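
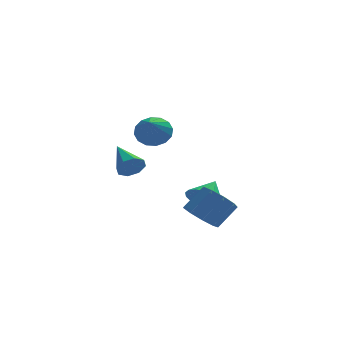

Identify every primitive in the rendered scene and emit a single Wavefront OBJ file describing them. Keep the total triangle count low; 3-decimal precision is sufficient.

v 0.144 -0.932 2.821
v 0.901 -0.758 3.331
v -0.244 -2.348 3.879
v 0.549 -0.505 3.541
v 0.088 -0.366 3.557
v -0.358 -0.38 3.376
v -0.669 -0.541 3.047
v -0.763 -0.807 2.656
v -0.614 -1.106 2.31
v -0.262 -1.359 2.101
v 0.199 -1.497 2.084
v 0.645 -1.484 2.265
v 0.957 -1.323 2.595
v 1.05 -1.057 2.985
v 3.19 3.13 -3.284
v 4.064 2.617 -3.468
v 3.93 4.09 -2.436
v 4.045 2.952 -3.829
v 3.83 3.327 -4.066
v 3.469 3.657 -4.124
v 3.043 3.866 -3.989
v 2.651 3.907 -3.693
v 2.382 3.769 -3.303
v 2.299 3.485 -2.909
v 2.419 3.12 -2.601
v 2.716 2.757 -2.449
v 3.122 2.479 -2.488
v 3.543 2.351 -2.71
v 3.883 2.401 -3.064
v -0.79 0.185 0.158
v -0.178 0.133 0.622
v -1.29 1.835 1.002
v -0.059 0.424 0.124
v -0.368 0.575 -0.355
v -0.925 0.497 -0.533
v -1.402 0.237 -0.306
v -1.521 -0.054 0.192
v -1.212 -0.205 0.67
v -0.656 -0.128 0.848
v 2.604 0.529 -3.466
v 3.178 -0.372 -3.622
v 4.21 0.089 -2.49
v 3.636 0.991 -2.334
v 3.425 0.165 -4.066
v 4.457 0.626 -2.934
v 3.287 0.872 -4.229
v 4.32 1.333 -3.097
v 2.831 1.419 -4.035
v 3.863 1.88 -2.903
v 2.267 1.55 -3.575
v 3.3 2.011 -2.443
v 1.862 1.203 -3.064
v 2.894 1.664 -1.932
v 1.803 0.541 -2.741
v 2.836 1.002 -1.609
v 2.12 -0.126 -2.758
v 3.152 0.335 -1.625
v 2.662 -0.487 -3.105
v 3.695 -0.026 -1.973
f 2 1 4
f 2 4 3
f 4 1 5
f 4 5 3
f 5 1 6
f 5 6 3
f 6 1 7
f 6 7 3
f 7 1 8
f 7 8 3
f 8 1 9
f 8 9 3
f 9 1 10
f 9 10 3
f 10 1 11
f 10 11 3
f 11 1 12
f 11 12 3
f 12 1 13
f 12 13 3
f 13 1 14
f 13 14 3
f 14 1 2
f 14 2 3
f 16 15 18
f 16 18 17
f 18 15 19
f 18 19 17
f 19 15 20
f 19 20 17
f 20 15 21
f 20 21 17
f 21 15 22
f 21 22 17
f 22 15 23
f 22 23 17
f 23 15 24
f 23 24 17
f 24 15 25
f 24 25 17
f 25 15 26
f 25 26 17
f 26 15 27
f 26 27 17
f 27 15 28
f 27 28 17
f 28 15 29
f 28 29 17
f 29 15 16
f 29 16 17
f 31 30 33
f 31 33 32
f 33 30 34
f 33 34 32
f 34 30 35
f 34 35 32
f 35 30 36
f 35 36 32
f 36 30 37
f 36 37 32
f 37 30 38
f 37 38 32
f 38 30 39
f 38 39 32
f 39 30 31
f 39 31 32
f 41 40 44
f 41 44 42
f 42 44 45
f 42 45 43
f 44 40 46
f 44 46 45
f 45 46 47
f 45 47 43
f 46 40 48
f 46 48 47
f 47 48 49
f 47 49 43
f 48 40 50
f 48 50 49
f 49 50 51
f 49 51 43
f 50 40 52
f 50 52 51
f 51 52 53
f 51 53 43
f 52 40 54
f 52 54 53
f 53 54 55
f 53 55 43
f 54 40 56
f 54 56 55
f 55 56 57
f 55 57 43
f 56 40 58
f 56 58 57
f 57 58 59
f 57 59 43
f 58 40 41
f 58 41 59
f 59 41 42
f 59 42 43



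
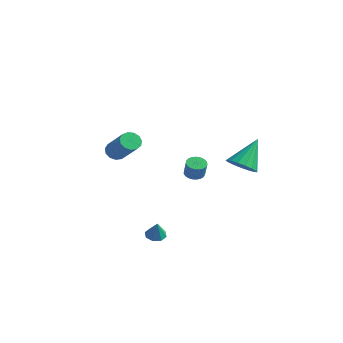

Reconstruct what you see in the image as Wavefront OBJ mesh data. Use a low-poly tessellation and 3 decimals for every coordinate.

v -0.085 -3.855 -0.717
v 0.388 -3.571 -0.816
v 0.245 -4.065 0.257
v 0.078 -3.322 -0.657
v -0.328 -3.385 -0.533
v -0.591 -3.723 -0.517
v -0.558 -4.138 -0.619
v -0.247 -4.387 -0.777
v 0.158 -4.324 -0.901
v 0.422 -3.986 -0.917
v -4.595 -2.094 3.122
v -4.186 -2.08 2.669
v -2.696 -2.473 4.006
v -3.105 -2.486 4.458
v -4.209 -1.759 2.789
v -2.718 -2.151 4.126
v -4.354 -1.544 3.014
v -2.864 -1.936 4.351
v -4.576 -1.503 3.274
v -3.086 -1.896 4.61
v -4.804 -1.65 3.485
v -3.314 -2.043 4.821
v -4.966 -1.938 3.58
v -3.476 -2.33 4.917
v -5.01 -2.275 3.531
v -3.52 -2.668 4.867
v -4.922 -2.555 3.351
v -3.432 -2.947 4.688
v -4.731 -2.688 3.098
v -3.24 -3.08 4.435
v -4.496 -2.633 2.853
v -3.006 -3.025 4.19
v -4.293 -2.406 2.693
v -2.803 -2.798 4.03
v -0.392 2.987 1.605
v 0.313 3.441 1.224
v -0.408 4.313 3.155
v -0.043 3.636 1.054
v -0.479 3.683 1.009
v -0.894 3.571 1.101
v -1.195 3.324 1.308
v -1.312 3.001 1.583
v -1.217 2.674 1.863
v -0.934 2.42 2.084
v -0.527 2.295 2.195
v -0.088 2.329 2.171
v 0.28 2.513 2.017
v 0.495 2.807 1.768
v 0.507 3.141 1.482
v -3.686 2.942 -0.009
v -3.152 3.103 -0.17
v -2.801 2.899 0.787
v -3.334 2.738 0.949
v -3.246 3.311 -0.091
v -2.894 3.107 0.866
v -3.415 3.455 0.002
v -3.064 3.251 0.959
v -3.632 3.511 0.093
v -3.28 3.306 1.05
v -3.857 3.468 0.167
v -3.506 3.263 1.124
v -4.053 3.334 0.21
v -3.702 3.13 1.167
v -4.186 3.133 0.216
v -3.834 2.928 1.173
v -4.232 2.898 0.182
v -3.88 2.694 1.14
v -4.183 2.672 0.116
v -3.832 2.467 1.073
v -4.049 2.492 0.028
v -3.697 2.287 0.986
v -3.852 2.39 -0.066
v -3.5 2.185 0.891
v -3.626 2.383 -0.15
v -3.274 2.178 0.807
v -3.41 2.473 -0.21
v -3.059 2.269 0.747
v -3.242 2.645 -0.235
v -2.891 2.44 0.722
v -3.151 2.867 -0.221
v -2.8 2.663 0.736
f 2 1 4
f 2 4 3
f 4 1 5
f 4 5 3
f 5 1 6
f 5 6 3
f 6 1 7
f 6 7 3
f 7 1 8
f 7 8 3
f 8 1 9
f 8 9 3
f 9 1 10
f 9 10 3
f 10 1 2
f 10 2 3
f 12 11 15
f 12 15 13
f 13 15 16
f 13 16 14
f 15 11 17
f 15 17 16
f 16 17 18
f 16 18 14
f 17 11 19
f 17 19 18
f 18 19 20
f 18 20 14
f 19 11 21
f 19 21 20
f 20 21 22
f 20 22 14
f 21 11 23
f 21 23 22
f 22 23 24
f 22 24 14
f 23 11 25
f 23 25 24
f 24 25 26
f 24 26 14
f 25 11 27
f 25 27 26
f 26 27 28
f 26 28 14
f 27 11 29
f 27 29 28
f 28 29 30
f 28 30 14
f 29 11 31
f 29 31 30
f 30 31 32
f 30 32 14
f 31 11 33
f 31 33 32
f 32 33 34
f 32 34 14
f 33 11 12
f 33 12 34
f 34 12 13
f 34 13 14
f 36 35 38
f 36 38 37
f 38 35 39
f 38 39 37
f 39 35 40
f 39 40 37
f 40 35 41
f 40 41 37
f 41 35 42
f 41 42 37
f 42 35 43
f 42 43 37
f 43 35 44
f 43 44 37
f 44 35 45
f 44 45 37
f 45 35 46
f 45 46 37
f 46 35 47
f 46 47 37
f 47 35 48
f 47 48 37
f 48 35 49
f 48 49 37
f 49 35 36
f 49 36 37
f 51 50 54
f 51 54 52
f 52 54 55
f 52 55 53
f 54 50 56
f 54 56 55
f 55 56 57
f 55 57 53
f 56 50 58
f 56 58 57
f 57 58 59
f 57 59 53
f 58 50 60
f 58 60 59
f 59 60 61
f 59 61 53
f 60 50 62
f 60 62 61
f 61 62 63
f 61 63 53
f 62 50 64
f 62 64 63
f 63 64 65
f 63 65 53
f 64 50 66
f 64 66 65
f 65 66 67
f 65 67 53
f 66 50 68
f 66 68 67
f 67 68 69
f 67 69 53
f 68 50 70
f 68 70 69
f 69 70 71
f 69 71 53
f 70 50 72
f 70 72 71
f 71 72 73
f 71 73 53
f 72 50 74
f 72 74 73
f 73 74 75
f 73 75 53
f 74 50 76
f 74 76 75
f 75 76 77
f 75 77 53
f 76 50 78
f 76 78 77
f 77 78 79
f 77 79 53
f 78 50 80
f 78 80 79
f 79 80 81
f 79 81 53
f 80 50 51
f 80 51 81
f 81 51 52
f 81 52 53



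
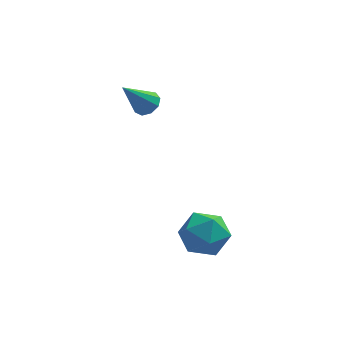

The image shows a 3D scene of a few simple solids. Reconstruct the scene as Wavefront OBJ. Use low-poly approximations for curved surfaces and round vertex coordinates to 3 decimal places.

v -0.443 3.763 2.784
v 0.085 3.738 3.127
v -1.377 3.197 4.176
v -0.097 4.127 3.164
v -0.44 4.346 3.023
v -0.784 4.292 2.77
v -0.969 3.991 2.523
v -0.908 3.583 2.399
v -0.628 3.259 2.454
v -0.263 3.171 2.664
v 0.019 3.36 2.93
v 0.776 -0.827 -1.183
v 1.601 -0.111 -1.345
v 1.959 -2.089 -0.735
v 2.784 -1.373 -0.897
v 2.093 -1.236 -0.047
v 1.362 -0.456 -0.324
v 2.198 -1.744 -1.756
v 1.467 -0.964 -2.033
v 2.48 -0.678 -1.699
v 2.415 -0.364 -0.643
v 1.145 -1.836 -1.437
v 1.08 -1.522 -0.381
f 2 1 4
f 2 4 3
f 4 1 5
f 4 5 3
f 5 1 6
f 5 6 3
f 6 1 7
f 6 7 3
f 7 1 8
f 7 8 3
f 8 1 9
f 8 9 3
f 9 1 10
f 9 10 3
f 10 1 11
f 10 11 3
f 11 1 2
f 11 2 3
f 12 23 17
f 12 17 13
f 12 13 19
f 12 19 22
f 12 22 23
f 13 17 21
f 17 23 16
f 23 22 14
f 22 19 18
f 19 13 20
f 15 21 16
f 15 16 14
f 15 14 18
f 15 18 20
f 15 20 21
f 16 21 17
f 14 16 23
f 18 14 22
f 20 18 19
f 21 20 13



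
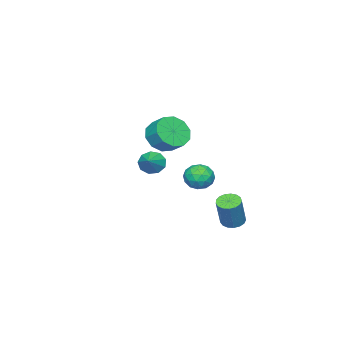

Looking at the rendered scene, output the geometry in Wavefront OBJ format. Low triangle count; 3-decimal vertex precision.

v -1.937 0.192 -1.764
v -1.142 0.242 -1.293
v -2.118 -1.222 -1.307
v -1.323 -1.172 -0.836
v -2.058 -0.685 -0.556
v -1.946 0.189 -0.838
v -1.314 -1.169 -1.762
v -1.202 -0.295 -2.044
v -0.757 -0.599 -1.291
v -1.217 -0.3 -0.547
v -2.043 -0.68 -2.053
v -2.503 -0.381 -1.309
v -1.524 0.341 -1.568
v -1.736 -1.321 -1.032
v -2.169 -1.035 -0.867
v -1.701 -1.005 -0.59
v -1.996 0.31 -1.301
v -1.529 0.34 -1.024
v -2.068 -0.205 -0.592
v -1.731 -1.32 -1.576
v -1.264 -1.29 -1.299
v -1.559 0.025 -2.01
v -1.091 0.055 -1.733
v -1.192 -0.775 -2.008
v -0.83 -0.124 -1.291
v -0.936 -0.955 -1.022
v -0.931 -0.953 -1.566
v -0.865 -0.44 -1.732
v -1.1 0.052 -0.853
v -1.207 -0.779 -0.585
v -1.639 -0.493 -0.42
v -1.573 0.021 -0.586
v -0.874 -0.442 -0.852
v -2.053 -0.201 -2.015
v -2.16 -1.032 -1.747
v -1.687 -1.001 -2.014
v -1.621 -0.487 -2.18
v -2.324 -0.025 -1.578
v -2.43 -0.856 -1.309
v -2.395 -0.54 -0.868
v -2.329 -0.027 -1.034
v -2.386 -0.538 -1.748
v -1.416 1.876 -3.929
v -0.785 1.957 -4.221
v 0.008 2.184 -2.443
v -0.624 2.104 -2.151
v -0.907 2.268 -4.206
v -0.114 2.496 -2.428
v -1.146 2.49 -4.128
v -0.353 2.718 -2.35
v -1.447 2.571 -4.005
v -0.654 2.799 -2.227
v -1.74 2.493 -3.864
v -0.947 2.721 -2.086
v -1.96 2.274 -3.738
v -1.167 2.501 -1.96
v -2.055 1.963 -3.655
v -1.262 2.191 -1.877
v -2.004 1.633 -3.636
v -1.211 1.86 -1.858
v -1.818 1.358 -3.684
v -1.025 1.586 -1.906
v -1.54 1.202 -3.787
v -0.747 1.43 -2.01
v -1.234 1.2 -3.924
v -0.441 1.428 -2.146
v -0.97 1.354 -4.061
v -0.177 1.581 -2.283
v -0.808 1.627 -4.168
v -0.015 1.854 -2.391
v -0.607 -2.893 -0.455
v -0.138 -3.341 -0.923
v 0.487 -2.387 0.155
v -0.231 -2.856 -1.16
v -0.499 -2.389 -1.066
v -0.818 -2.157 -0.687
v -1.038 -2.27 -0.198
v -1.056 -2.674 0.17
v -0.864 -3.181 0.246
v -0.551 -3.553 -0.006
v -0.265 -3.616 -0.468
v 2.619 0.087 3.193
v 3.615 0.131 2.804
v 3.817 0.997 3.418
v 2.821 0.953 3.807
v 3.227 0.498 2.414
v 3.429 1.363 3.028
v 2.607 0.708 2.322
v 2.808 1.573 2.935
v 1.991 0.681 2.562
v 2.193 1.546 3.176
v 1.616 0.427 3.044
v 1.817 1.293 3.657
v 1.623 0.043 3.582
v 1.825 0.909 4.196
v 2.011 -0.323 3.972
v 2.213 0.542 4.586
v 2.632 -0.533 4.065
v 2.833 0.332 4.678
v 3.247 -0.506 3.824
v 3.449 0.359 4.438
v 3.623 -0.253 3.343
v 3.824 0.613 3.956
f 1 38 17
f 38 12 41
f 17 41 6
f 38 41 17
f 1 17 13
f 17 6 18
f 13 18 2
f 17 18 13
f 1 13 22
f 13 2 23
f 22 23 8
f 13 23 22
f 1 22 34
f 22 8 37
f 34 37 11
f 22 37 34
f 1 34 38
f 34 11 42
f 38 42 12
f 34 42 38
f 2 18 29
f 18 6 32
f 29 32 10
f 18 32 29
f 6 41 19
f 41 12 40
f 19 40 5
f 41 40 19
f 12 42 39
f 42 11 35
f 39 35 3
f 42 35 39
f 11 37 36
f 37 8 24
f 36 24 7
f 37 24 36
f 8 23 28
f 23 2 25
f 28 25 9
f 23 25 28
f 4 30 16
f 30 10 31
f 16 31 5
f 30 31 16
f 4 16 14
f 16 5 15
f 14 15 3
f 16 15 14
f 4 14 21
f 14 3 20
f 21 20 7
f 14 20 21
f 4 21 26
f 21 7 27
f 26 27 9
f 21 27 26
f 4 26 30
f 26 9 33
f 30 33 10
f 26 33 30
f 5 31 19
f 31 10 32
f 19 32 6
f 31 32 19
f 3 15 39
f 15 5 40
f 39 40 12
f 15 40 39
f 7 20 36
f 20 3 35
f 36 35 11
f 20 35 36
f 9 27 28
f 27 7 24
f 28 24 8
f 27 24 28
f 10 33 29
f 33 9 25
f 29 25 2
f 33 25 29
f 44 43 47
f 44 47 45
f 45 47 48
f 45 48 46
f 47 43 49
f 47 49 48
f 48 49 50
f 48 50 46
f 49 43 51
f 49 51 50
f 50 51 52
f 50 52 46
f 51 43 53
f 51 53 52
f 52 53 54
f 52 54 46
f 53 43 55
f 53 55 54
f 54 55 56
f 54 56 46
f 55 43 57
f 55 57 56
f 56 57 58
f 56 58 46
f 57 43 59
f 57 59 58
f 58 59 60
f 58 60 46
f 59 43 61
f 59 61 60
f 60 61 62
f 60 62 46
f 61 43 63
f 61 63 62
f 62 63 64
f 62 64 46
f 63 43 65
f 63 65 64
f 64 65 66
f 64 66 46
f 65 43 67
f 65 67 66
f 66 67 68
f 66 68 46
f 67 43 69
f 67 69 68
f 68 69 70
f 68 70 46
f 69 43 44
f 69 44 70
f 70 44 45
f 70 45 46
f 72 71 74
f 72 74 73
f 74 71 75
f 74 75 73
f 75 71 76
f 75 76 73
f 76 71 77
f 76 77 73
f 77 71 78
f 77 78 73
f 78 71 79
f 78 79 73
f 79 71 80
f 79 80 73
f 80 71 81
f 80 81 73
f 81 71 72
f 81 72 73
f 83 82 86
f 83 86 84
f 84 86 87
f 84 87 85
f 86 82 88
f 86 88 87
f 87 88 89
f 87 89 85
f 88 82 90
f 88 90 89
f 89 90 91
f 89 91 85
f 90 82 92
f 90 92 91
f 91 92 93
f 91 93 85
f 92 82 94
f 92 94 93
f 93 94 95
f 93 95 85
f 94 82 96
f 94 96 95
f 95 96 97
f 95 97 85
f 96 82 98
f 96 98 97
f 97 98 99
f 97 99 85
f 98 82 100
f 98 100 99
f 99 100 101
f 99 101 85
f 100 82 102
f 100 102 101
f 101 102 103
f 101 103 85
f 102 82 83
f 102 83 103
f 103 83 84
f 103 84 85



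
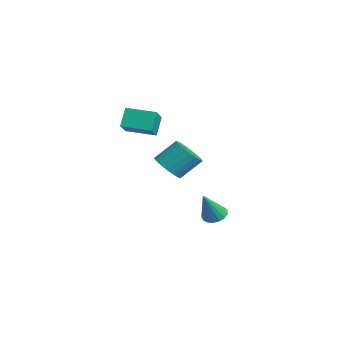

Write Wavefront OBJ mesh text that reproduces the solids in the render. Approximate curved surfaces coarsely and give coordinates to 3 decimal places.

v 1.905 -3.016 0.91
v 2.43 -2.604 0.433
v 2.539 -1.632 1.393
v 2.015 -2.044 1.87
v 2.15 -2.48 0.34
v 2.259 -1.508 1.299
v 1.833 -2.438 0.333
v 1.942 -1.466 1.293
v 1.527 -2.483 0.415
v 1.636 -1.512 1.374
v 1.278 -2.61 0.571
v 1.388 -1.639 1.531
v 1.125 -2.799 0.78
v 1.235 -1.827 1.739
v 1.091 -3.02 1.008
v 1.201 -2.049 1.968
v 1.181 -3.241 1.221
v 1.29 -2.27 2.181
v 1.381 -3.428 1.387
v 1.49 -2.456 2.347
v 1.661 -3.552 1.481
v 1.77 -2.58 2.44
v 1.978 -3.594 1.487
v 2.087 -2.622 2.447
v 2.284 -3.548 1.406
v 2.393 -2.577 2.365
v 2.532 -3.421 1.249
v 2.642 -2.45 2.209
v 2.685 -3.233 1.041
v 2.795 -2.261 2
v 2.719 -3.011 0.812
v 2.829 -2.04 1.772
v 2.63 -2.79 0.599
v 2.739 -1.819 1.559
v -4.433 -3.174 1.166
v -4.862 -2.796 2.163
v -3.689 -1.872 0.992
v -4.118 -1.494 1.989
v -3.222 -3.766 1.911
v -3.651 -3.388 2.908
v -2.478 -2.464 1.737
v -2.907 -2.086 2.734
v 0.212 -0.258 -2.896
v 0.718 -0.479 -3.199
v 0.768 -1.002 -1.424
v 0.807 -0.21 -3.096
v 0.759 0.049 -2.948
v 0.586 0.236 -2.788
v 0.328 0.311 -2.652
v 0.042 0.255 -2.572
v -0.204 0.082 -2.566
v -0.356 -0.17 -2.636
v -0.377 -0.441 -2.765
v -0.264 -0.671 -2.924
v -0.041 -0.806 -3.077
v 0.239 -0.816 -3.188
v 0.513 -0.698 -3.232
f 2 1 5
f 2 5 3
f 3 5 6
f 3 6 4
f 5 1 7
f 5 7 6
f 6 7 8
f 6 8 4
f 7 1 9
f 7 9 8
f 8 9 10
f 8 10 4
f 9 1 11
f 9 11 10
f 10 11 12
f 10 12 4
f 11 1 13
f 11 13 12
f 12 13 14
f 12 14 4
f 13 1 15
f 13 15 14
f 14 15 16
f 14 16 4
f 15 1 17
f 15 17 16
f 16 17 18
f 16 18 4
f 17 1 19
f 17 19 18
f 18 19 20
f 18 20 4
f 19 1 21
f 19 21 20
f 20 21 22
f 20 22 4
f 21 1 23
f 21 23 22
f 22 23 24
f 22 24 4
f 23 1 25
f 23 25 24
f 24 25 26
f 24 26 4
f 25 1 27
f 25 27 26
f 26 27 28
f 26 28 4
f 27 1 29
f 27 29 28
f 28 29 30
f 28 30 4
f 29 1 31
f 29 31 30
f 30 31 32
f 30 32 4
f 31 1 33
f 31 33 32
f 32 33 34
f 32 34 4
f 33 1 2
f 33 2 34
f 34 2 3
f 34 3 4
f 36 38 35
f 39 36 35
f 35 38 37
f 37 39 35
f 36 42 38
f 40 36 39
f 40 42 36
f 38 42 37
f 41 39 37
f 37 42 41
f 41 40 39
f 42 40 41
f 44 43 46
f 44 46 45
f 46 43 47
f 46 47 45
f 47 43 48
f 47 48 45
f 48 43 49
f 48 49 45
f 49 43 50
f 49 50 45
f 50 43 51
f 50 51 45
f 51 43 52
f 51 52 45
f 52 43 53
f 52 53 45
f 53 43 54
f 53 54 45
f 54 43 55
f 54 55 45
f 55 43 56
f 55 56 45
f 56 43 57
f 56 57 45
f 57 43 44
f 57 44 45



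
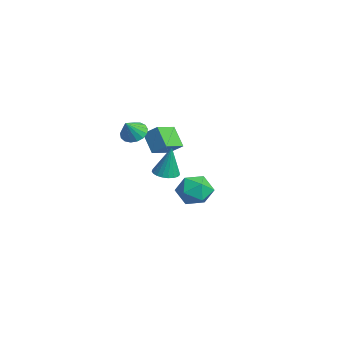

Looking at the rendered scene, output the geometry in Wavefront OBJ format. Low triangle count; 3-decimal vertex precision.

v -4.537 2.081 0.071
v -3.94 2.733 0.744
v -3.552 2.319 -1.034
v -2.955 2.97 -0.362
v -3.745 0.89 0.522
v -3.148 1.541 1.194
v -2.76 1.127 -0.584
v -2.163 1.779 0.089
v -3.625 0.339 0.739
v -2.905 0.343 0.346
v -3.075 -0.279 1.741
v -2.902 0.678 0.551
v -3.065 0.935 0.799
v -3.356 1.056 1.033
v -3.708 1.012 1.199
v -4.042 0.815 1.26
v -4.28 0.508 1.202
v -4.368 0.163 1.037
v -4.286 -0.142 0.804
v -4.052 -0.337 0.556
v -3.721 -0.377 0.35
v -3.367 -0.252 0.233
v -3.073 0.007 0.231
v -1.313 3.654 -2.058
v -0.589 4.058 -2.849
v -1.411 2.042 -2.971
v -0.687 2.446 -3.762
v -0.313 2.23 -2.7
v -0.253 3.226 -2.136
v -1.747 2.874 -3.684
v -1.687 3.87 -3.12
v -0.857 3.576 -3.854
v 0.029 3.178 -3.246
v -2.029 2.922 -2.574
v -1.143 2.524 -1.966
v 3.721 0.102 0.924
v 4.349 -0.271 0.909
v 3.919 0.358 2.776
v 4.443 0.014 0.859
v 4.412 0.313 0.821
v 4.262 0.576 0.801
v 4.018 0.757 0.801
v 3.723 0.825 0.824
v 3.428 0.767 0.863
v 3.183 0.594 0.913
v 3.031 0.337 0.965
v 2.999 0.038 1.01
v 3.092 -0.249 1.04
v 3.293 -0.476 1.05
v 3.569 -0.603 1.038
v 3.871 -0.608 1.007
v 4.147 -0.491 0.961
f 2 4 1
f 5 2 1
f 1 4 3
f 3 5 1
f 2 8 4
f 6 2 5
f 6 8 2
f 4 8 3
f 7 5 3
f 3 8 7
f 7 6 5
f 8 6 7
f 10 9 12
f 10 12 11
f 12 9 13
f 12 13 11
f 13 9 14
f 13 14 11
f 14 9 15
f 14 15 11
f 15 9 16
f 15 16 11
f 16 9 17
f 16 17 11
f 17 9 18
f 17 18 11
f 18 9 19
f 18 19 11
f 19 9 20
f 19 20 11
f 20 9 21
f 20 21 11
f 21 9 22
f 21 22 11
f 22 9 23
f 22 23 11
f 23 9 10
f 23 10 11
f 24 35 29
f 24 29 25
f 24 25 31
f 24 31 34
f 24 34 35
f 25 29 33
f 29 35 28
f 35 34 26
f 34 31 30
f 31 25 32
f 27 33 28
f 27 28 26
f 27 26 30
f 27 30 32
f 27 32 33
f 28 33 29
f 26 28 35
f 30 26 34
f 32 30 31
f 33 32 25
f 37 36 39
f 37 39 38
f 39 36 40
f 39 40 38
f 40 36 41
f 40 41 38
f 41 36 42
f 41 42 38
f 42 36 43
f 42 43 38
f 43 36 44
f 43 44 38
f 44 36 45
f 44 45 38
f 45 36 46
f 45 46 38
f 46 36 47
f 46 47 38
f 47 36 48
f 47 48 38
f 48 36 49
f 48 49 38
f 49 36 50
f 49 50 38
f 50 36 51
f 50 51 38
f 51 36 52
f 51 52 38
f 52 36 37
f 52 37 38



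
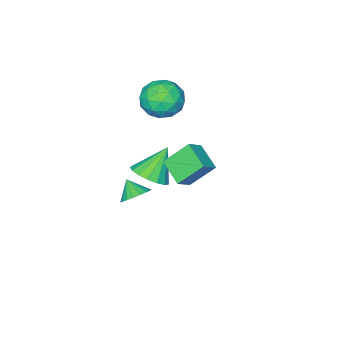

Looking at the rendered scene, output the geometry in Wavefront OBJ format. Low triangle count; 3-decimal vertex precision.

v -0.615 -2.401 -3.474
v -0.058 -1.973 -2.977
v -0.685 -3.199 -2.706
v -0.397 -1.834 -2.864
v -0.779 -1.808 -2.872
v -1.128 -1.899 -3
v -1.376 -2.09 -3.221
v -1.472 -2.342 -3.492
v -1.399 -2.606 -3.76
v -1.171 -2.829 -3.971
v -0.832 -2.967 -4.083
v -0.45 -2.993 -4.075
v -0.101 -2.902 -3.948
v 0.146 -2.711 -3.727
v 0.243 -2.459 -3.456
v 0.17 -2.196 -3.188
v -2.224 -2.475 1.692
v -1.556 -2.872 2.646
v -3.884 -2.668 2.774
v -3.216 -3.065 3.728
v -3.133 -1.892 3.364
v -2.107 -1.773 2.695
v -3.333 -3.767 2.725
v -2.307 -3.648 2.056
v -2.241 -3.67 3.284
v -2.118 -2.512 3.679
v -3.322 -3.028 1.741
v -3.199 -1.87 2.136
v -1.745 -2.657 2.074
v -3.695 -2.883 3.346
v -3.647 -2.194 3.133
v -3.254 -2.427 3.693
v -2.069 -2.011 2.103
v -1.676 -2.244 2.664
v -2.602 -1.668 3.086
v -3.764 -3.296 2.756
v -3.371 -3.529 3.317
v -2.186 -3.113 1.727
v -1.793 -3.346 2.287
v -2.838 -3.872 2.334
v -1.755 -3.359 3.009
v -2.73 -3.472 3.646
v -2.799 -3.885 3.056
v -2.196 -3.815 2.663
v -1.682 -2.678 3.242
v -2.657 -2.791 3.878
v -2.608 -2.102 3.664
v -2.006 -2.033 3.271
v -2.085 -3.147 3.617
v -2.783 -2.749 1.542
v -3.758 -2.862 2.178
v -3.434 -3.507 2.149
v -2.832 -3.438 1.756
v -2.71 -2.068 1.774
v -3.685 -2.181 2.411
v -3.244 -1.725 2.757
v -2.641 -1.655 2.364
v -3.355 -2.393 1.803
v -1.26 -2.093 -2.002
v -0.39 -1.925 -1.351
v -2.44 -2.047 -0.438
v -0.544 -1.44 -1.481
v -0.863 -1.103 -1.732
v -1.273 -0.994 -2.044
v -1.679 -1.136 -2.346
v -1.99 -1.497 -2.57
v -2.133 -1.995 -2.664
v -2.077 -2.515 -2.606
v -1.833 -2.939 -2.41
v -1.458 -3.168 -2.12
v -1.038 -3.152 -1.803
v -0.668 -2.892 -1.532
v -0.434 -2.45 -1.369
v -0.337 3.65 2.849
v -0.649 2.293 3.435
v 0.497 3.724 3.465
v 0.186 2.367 4.051
v 0.614 2.913 1.649
v 0.303 1.556 2.235
v 1.449 2.987 2.265
v 1.137 1.63 2.851
f 2 1 4
f 2 4 3
f 4 1 5
f 4 5 3
f 5 1 6
f 5 6 3
f 6 1 7
f 6 7 3
f 7 1 8
f 7 8 3
f 8 1 9
f 8 9 3
f 9 1 10
f 9 10 3
f 10 1 11
f 10 11 3
f 11 1 12
f 11 12 3
f 12 1 13
f 12 13 3
f 13 1 14
f 13 14 3
f 14 1 15
f 14 15 3
f 15 1 16
f 15 16 3
f 16 1 2
f 16 2 3
f 17 54 33
f 54 28 57
f 33 57 22
f 54 57 33
f 17 33 29
f 33 22 34
f 29 34 18
f 33 34 29
f 17 29 38
f 29 18 39
f 38 39 24
f 29 39 38
f 17 38 50
f 38 24 53
f 50 53 27
f 38 53 50
f 17 50 54
f 50 27 58
f 54 58 28
f 50 58 54
f 18 34 45
f 34 22 48
f 45 48 26
f 34 48 45
f 22 57 35
f 57 28 56
f 35 56 21
f 57 56 35
f 28 58 55
f 58 27 51
f 55 51 19
f 58 51 55
f 27 53 52
f 53 24 40
f 52 40 23
f 53 40 52
f 24 39 44
f 39 18 41
f 44 41 25
f 39 41 44
f 20 46 32
f 46 26 47
f 32 47 21
f 46 47 32
f 20 32 30
f 32 21 31
f 30 31 19
f 32 31 30
f 20 30 37
f 30 19 36
f 37 36 23
f 30 36 37
f 20 37 42
f 37 23 43
f 42 43 25
f 37 43 42
f 20 42 46
f 42 25 49
f 46 49 26
f 42 49 46
f 21 47 35
f 47 26 48
f 35 48 22
f 47 48 35
f 19 31 55
f 31 21 56
f 55 56 28
f 31 56 55
f 23 36 52
f 36 19 51
f 52 51 27
f 36 51 52
f 25 43 44
f 43 23 40
f 44 40 24
f 43 40 44
f 26 49 45
f 49 25 41
f 45 41 18
f 49 41 45
f 60 59 62
f 60 62 61
f 62 59 63
f 62 63 61
f 63 59 64
f 63 64 61
f 64 59 65
f 64 65 61
f 65 59 66
f 65 66 61
f 66 59 67
f 66 67 61
f 67 59 68
f 67 68 61
f 68 59 69
f 68 69 61
f 69 59 70
f 69 70 61
f 70 59 71
f 70 71 61
f 71 59 72
f 71 72 61
f 72 59 73
f 72 73 61
f 73 59 60
f 73 60 61
f 75 77 74
f 78 75 74
f 74 77 76
f 76 78 74
f 75 81 77
f 79 75 78
f 79 81 75
f 77 81 76
f 80 78 76
f 76 81 80
f 80 79 78
f 81 79 80



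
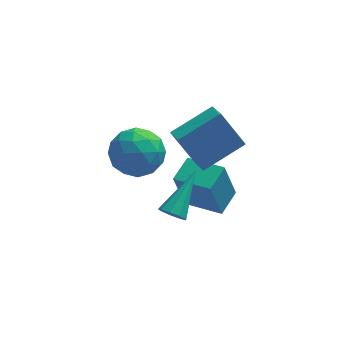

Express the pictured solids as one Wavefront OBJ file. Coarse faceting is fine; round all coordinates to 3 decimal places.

v -1.213 0.965 2.324
v -0.949 0.09 2.706
v 0.381 1.773 3.08
v 0.644 0.898 3.461
v -0.304 0.582 0.819
v -0.041 -0.293 1.2
v 1.289 1.39 1.574
v 1.553 0.515 1.956
v -2.455 3.561 0.176
v -1.542 2.814 0.036
v -3.338 2.766 -1.336
v -2.425 2.019 -1.476
v -3.141 1.912 -0.534
v -2.596 2.403 0.4
v -2.284 3.177 -1.7
v -1.739 3.668 -0.766
v -1.436 2.576 -1.123
v -1.966 1.794 -0.403
v -2.914 3.786 -0.897
v -3.444 3.004 -0.177
v -1.921 3.257 0.239
v -2.959 2.323 -1.539
v -3.38 2.26 -0.985
v -2.843 1.82 -1.067
v -2.541 3.016 0.453
v -2.004 2.576 0.37
v -2.944 2.046 0.035
v -2.876 3.004 -1.67
v -2.339 2.564 -1.753
v -2.037 3.76 -0.233
v -1.5 3.32 -0.315
v -1.936 3.534 -1.335
v -1.322 2.678 -0.525
v -1.841 2.211 -1.414
v -1.758 2.892 -1.545
v -1.438 3.181 -0.996
v -1.634 2.219 -0.102
v -2.153 1.751 -0.99
v -2.574 1.688 -0.437
v -2.253 1.977 0.112
v -1.572 2.079 -0.783
v -2.727 3.829 -0.31
v -3.246 3.361 -1.198
v -2.627 3.603 -1.412
v -2.306 3.892 -0.863
v -3.039 3.369 0.114
v -3.558 2.902 -0.775
v -3.442 2.399 -0.304
v -3.122 2.688 0.245
v -3.308 3.501 -0.517
v -0.626 1.442 -2.659
v -1.101 1.129 -0.721
v -0.042 2.445 -2.354
v -0.516 2.132 -0.416
v 0.736 0.588 -2.464
v 0.262 0.275 -0.526
v 1.321 1.591 -2.159
v 0.846 1.278 -0.221
v -1.232 -1.972 0.275
v -0.961 -1.777 -0.187
v -0.328 -0.508 1.425
v -1.304 -1.596 -0.148
v -1.613 -1.591 0.09
v -1.744 -1.765 0.413
v -1.635 -2.036 0.672
v -1.338 -2.276 0.745
v -0.99 -2.375 0.598
v -0.756 -2.285 0.299
v -0.744 -2.049 -0.011
f 2 4 1
f 5 2 1
f 1 4 3
f 3 5 1
f 2 8 4
f 6 2 5
f 6 8 2
f 4 8 3
f 7 5 3
f 3 8 7
f 7 6 5
f 8 6 7
f 9 46 25
f 46 20 49
f 25 49 14
f 46 49 25
f 9 25 21
f 25 14 26
f 21 26 10
f 25 26 21
f 9 21 30
f 21 10 31
f 30 31 16
f 21 31 30
f 9 30 42
f 30 16 45
f 42 45 19
f 30 45 42
f 9 42 46
f 42 19 50
f 46 50 20
f 42 50 46
f 10 26 37
f 26 14 40
f 37 40 18
f 26 40 37
f 14 49 27
f 49 20 48
f 27 48 13
f 49 48 27
f 20 50 47
f 50 19 43
f 47 43 11
f 50 43 47
f 19 45 44
f 45 16 32
f 44 32 15
f 45 32 44
f 16 31 36
f 31 10 33
f 36 33 17
f 31 33 36
f 12 38 24
f 38 18 39
f 24 39 13
f 38 39 24
f 12 24 22
f 24 13 23
f 22 23 11
f 24 23 22
f 12 22 29
f 22 11 28
f 29 28 15
f 22 28 29
f 12 29 34
f 29 15 35
f 34 35 17
f 29 35 34
f 12 34 38
f 34 17 41
f 38 41 18
f 34 41 38
f 13 39 27
f 39 18 40
f 27 40 14
f 39 40 27
f 11 23 47
f 23 13 48
f 47 48 20
f 23 48 47
f 15 28 44
f 28 11 43
f 44 43 19
f 28 43 44
f 17 35 36
f 35 15 32
f 36 32 16
f 35 32 36
f 18 41 37
f 41 17 33
f 37 33 10
f 41 33 37
f 52 54 51
f 55 52 51
f 51 54 53
f 53 55 51
f 52 58 54
f 56 52 55
f 56 58 52
f 54 58 53
f 57 55 53
f 53 58 57
f 57 56 55
f 58 56 57
f 60 59 62
f 60 62 61
f 62 59 63
f 62 63 61
f 63 59 64
f 63 64 61
f 64 59 65
f 64 65 61
f 65 59 66
f 65 66 61
f 66 59 67
f 66 67 61
f 67 59 68
f 67 68 61
f 68 59 69
f 68 69 61
f 69 59 60
f 69 60 61



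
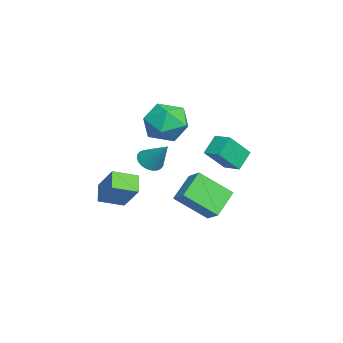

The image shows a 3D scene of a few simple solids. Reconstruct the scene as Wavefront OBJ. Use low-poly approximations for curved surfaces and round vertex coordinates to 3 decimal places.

v -3.177 0.513 -0.249
v -2.773 0.061 -0.185
v -2.543 1.227 0.789
v -2.664 0.199 -0.346
v -2.633 0.384 -0.493
v -2.686 0.589 -0.602
v -2.813 0.783 -0.657
v -2.995 0.935 -0.65
v -3.206 1.023 -0.582
v -3.412 1.034 -0.463
v -3.582 0.966 -0.312
v -3.691 0.828 -0.151
v -3.721 0.643 -0.005
v -3.669 0.438 0.104
v -3.542 0.244 0.159
v -3.36 0.092 0.153
v -3.149 0.003 0.085
v -2.943 -0.007 -0.034
v 1.971 -1.268 -0.184
v 1.248 -1.29 0.333
v 1.7 -0.3 -0.522
v 0.977 -0.322 -0.004
v 2.703 -0.698 0.864
v 1.98 -0.72 1.382
v 2.432 0.27 0.527
v 1.709 0.248 1.044
v -2.006 3.457 -0.109
v -2.609 3.89 0.561
v -1.43 4.037 0.034
v -2.033 4.47 0.704
v -1.447 2.65 0.916
v -2.05 3.083 1.586
v -0.871 3.23 1.059
v -1.474 3.663 1.729
v -2.267 2.067 -0.718
v -1.683 2.468 -0.267
v -2.329 3.412 -1.836
v -1.745 3.813 -1.385
v -1.255 1.467 -1.495
v -0.671 1.868 -1.044
v -1.317 2.812 -2.613
v -0.733 3.213 -2.162
v -0.978 2.045 2.527
v -0.036 1.984 2.94
v -1.204 0.416 2.8
v -0.262 0.355 3.213
v -1.009 0.867 3.706
v -0.869 1.874 3.537
v -0.371 0.526 2.203
v -0.231 1.533 2.034
v 0.339 1.045 2.74
v -0.055 1.256 3.669
v -1.185 1.144 2.071
v -1.579 1.355 3
f 2 1 4
f 2 4 3
f 4 1 5
f 4 5 3
f 5 1 6
f 5 6 3
f 6 1 7
f 6 7 3
f 7 1 8
f 7 8 3
f 8 1 9
f 8 9 3
f 9 1 10
f 9 10 3
f 10 1 11
f 10 11 3
f 11 1 12
f 11 12 3
f 12 1 13
f 12 13 3
f 13 1 14
f 13 14 3
f 14 1 15
f 14 15 3
f 15 1 16
f 15 16 3
f 16 1 17
f 16 17 3
f 17 1 18
f 17 18 3
f 18 1 2
f 18 2 3
f 20 22 19
f 23 20 19
f 19 22 21
f 21 23 19
f 20 26 22
f 24 20 23
f 24 26 20
f 22 26 21
f 25 23 21
f 21 26 25
f 25 24 23
f 26 24 25
f 28 30 27
f 31 28 27
f 27 30 29
f 29 31 27
f 28 34 30
f 32 28 31
f 32 34 28
f 30 34 29
f 33 31 29
f 29 34 33
f 33 32 31
f 34 32 33
f 36 38 35
f 39 36 35
f 35 38 37
f 37 39 35
f 36 42 38
f 40 36 39
f 40 42 36
f 38 42 37
f 41 39 37
f 37 42 41
f 41 40 39
f 42 40 41
f 43 54 48
f 43 48 44
f 43 44 50
f 43 50 53
f 43 53 54
f 44 48 52
f 48 54 47
f 54 53 45
f 53 50 49
f 50 44 51
f 46 52 47
f 46 47 45
f 46 45 49
f 46 49 51
f 46 51 52
f 47 52 48
f 45 47 54
f 49 45 53
f 51 49 50
f 52 51 44



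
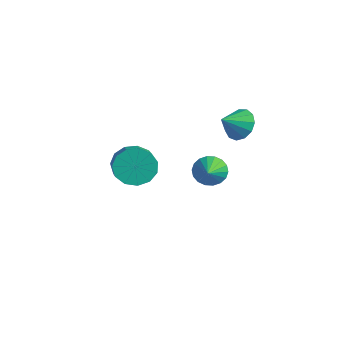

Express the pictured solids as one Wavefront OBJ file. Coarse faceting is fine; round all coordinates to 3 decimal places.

v -0.511 3.613 -2.733
v -0.083 3.469 -3.453
v 0.471 2.707 -1.967
v 0.09 3.775 -3.312
v 0.143 4.049 -3.056
v 0.066 4.236 -2.737
v -0.124 4.3 -2.416
v -0.392 4.228 -2.159
v -0.683 4.034 -2.015
v -0.94 3.756 -2.013
v -1.112 3.45 -2.154
v -1.165 3.177 -2.41
v -1.089 2.989 -2.729
v -0.898 2.925 -3.05
v -0.631 2.998 -3.307
v -0.34 3.192 -3.451
v 2.087 3.21 2.012
v 2.46 2.73 1.362
v 2.013 2.21 2.708
v 2.837 2.9 1.647
v 2.975 3.169 2.047
v 2.832 3.45 2.437
v 2.451 3.655 2.691
v 1.956 3.719 2.731
v 1.501 3.621 2.542
v 1.233 3.393 2.185
v 1.236 3.106 1.773
v 1.509 2.853 1.438
v 1.965 2.713 1.284
v 0.772 -1.665 0.706
v 1.407 -1.363 -0.005
v 2.423 -1.973 0.643
v 1.788 -2.275 1.354
v 1.402 -0.957 0.386
v 2.417 -1.567 1.034
v 1.197 -0.776 0.878
v 2.212 -1.386 1.526
v 0.857 -0.877 1.316
v 1.872 -1.487 1.964
v 0.49 -1.228 1.56
v 1.505 -1.838 2.208
v 0.213 -1.718 1.533
v 1.228 -2.328 2.181
v 0.113 -2.191 1.244
v 1.129 -2.801 1.891
v 0.223 -2.497 0.783
v 1.239 -3.107 1.431
v 0.507 -2.539 0.299
v 1.523 -3.149 0.946
v 0.876 -2.303 -0.057
v 1.891 -2.913 0.591
v 1.211 -1.865 -0.17
v 2.226 -2.475 0.478
f 2 1 4
f 2 4 3
f 4 1 5
f 4 5 3
f 5 1 6
f 5 6 3
f 6 1 7
f 6 7 3
f 7 1 8
f 7 8 3
f 8 1 9
f 8 9 3
f 9 1 10
f 9 10 3
f 10 1 11
f 10 11 3
f 11 1 12
f 11 12 3
f 12 1 13
f 12 13 3
f 13 1 14
f 13 14 3
f 14 1 15
f 14 15 3
f 15 1 16
f 15 16 3
f 16 1 2
f 16 2 3
f 18 17 20
f 18 20 19
f 20 17 21
f 20 21 19
f 21 17 22
f 21 22 19
f 22 17 23
f 22 23 19
f 23 17 24
f 23 24 19
f 24 17 25
f 24 25 19
f 25 17 26
f 25 26 19
f 26 17 27
f 26 27 19
f 27 17 28
f 27 28 19
f 28 17 29
f 28 29 19
f 29 17 18
f 29 18 19
f 31 30 34
f 31 34 32
f 32 34 35
f 32 35 33
f 34 30 36
f 34 36 35
f 35 36 37
f 35 37 33
f 36 30 38
f 36 38 37
f 37 38 39
f 37 39 33
f 38 30 40
f 38 40 39
f 39 40 41
f 39 41 33
f 40 30 42
f 40 42 41
f 41 42 43
f 41 43 33
f 42 30 44
f 42 44 43
f 43 44 45
f 43 45 33
f 44 30 46
f 44 46 45
f 45 46 47
f 45 47 33
f 46 30 48
f 46 48 47
f 47 48 49
f 47 49 33
f 48 30 50
f 48 50 49
f 49 50 51
f 49 51 33
f 50 30 52
f 50 52 51
f 51 52 53
f 51 53 33
f 52 30 31
f 52 31 53
f 53 31 32
f 53 32 33



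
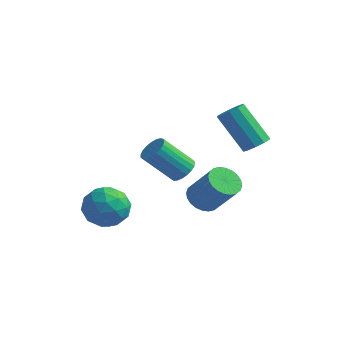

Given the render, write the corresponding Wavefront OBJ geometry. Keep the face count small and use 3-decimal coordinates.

v -0.063 0.033 -0.201
v 0.345 0.696 -0.427
v 1.47 0.509 1.055
v 1.063 -0.153 1.281
v 0.122 0.821 -0.242
v 1.247 0.634 1.24
v -0.129 0.826 -0.05
v 0.996 0.64 1.432
v -0.371 0.711 0.118
v 0.754 0.524 1.6
v -0.565 0.492 0.238
v 0.56 0.306 1.72
v -0.683 0.204 0.291
v 0.442 0.018 1.773
v -0.706 -0.11 0.269
v 0.419 -0.297 1.751
v -0.631 -0.403 0.176
v 0.494 -0.589 1.658
v -0.47 -0.629 0.025
v 0.655 -0.816 1.507
v -0.247 -0.754 -0.16
v 0.878 -0.941 1.322
v 0.004 -0.76 -0.352
v 1.129 -0.946 1.13
v 0.246 -0.644 -0.52
v 1.371 -0.831 0.962
v 0.44 -0.426 -0.64
v 1.565 -0.612 0.842
v 0.558 -0.138 -0.693
v 1.683 -0.324 0.789
v 0.581 0.177 -0.671
v 1.706 -0.01 0.811
v 0.506 0.469 -0.578
v 1.631 0.283 0.904
v -0.31 -1.298 2.148
v 0.132 -1.787 2.269
v -0.948 -2.431 3.613
v -1.39 -1.942 3.492
v 0.221 -1.585 2.438
v -0.858 -2.229 3.782
v 0.219 -1.333 2.557
v -0.86 -1.977 3.901
v 0.126 -1.075 2.605
v -0.954 -1.719 3.949
v -0.043 -0.856 2.574
v -1.123 -1.499 3.918
v -0.258 -0.713 2.47
v -1.338 -1.357 3.814
v -0.483 -0.671 2.31
v -1.562 -1.315 3.654
v -0.677 -0.738 2.122
v -1.756 -1.382 3.466
v -0.808 -0.902 1.938
v -1.887 -1.545 3.282
v -0.853 -1.134 1.791
v -1.932 -1.778 3.135
v -0.804 -1.394 1.705
v -1.883 -2.038 3.049
v -0.67 -1.638 1.696
v -1.749 -2.282 3.04
v -0.473 -1.823 1.765
v -1.553 -2.467 3.109
v -0.249 -1.918 1.901
v -1.328 -2.562 3.245
v -0.035 -1.905 2.079
v -1.114 -2.549 3.423
v 1.592 1.706 2.613
v 1.963 2.208 2.858
v 0.618 2.395 4.512
v 0.248 1.894 4.267
v 1.677 2.371 2.607
v 0.332 2.558 4.261
v 1.359 2.28 2.358
v 0.014 2.467 4.012
v 1.129 1.97 2.207
v -0.215 2.157 3.861
v 1.077 1.56 2.211
v -0.268 1.747 3.865
v 1.222 1.205 2.368
v -0.123 1.392 4.022
v 1.508 1.042 2.619
v 0.163 1.229 4.273
v 1.826 1.133 2.868
v 0.481 1.32 4.522
v 2.055 1.443 3.019
v 0.711 1.63 4.673
v 2.108 1.853 3.015
v 0.763 2.04 4.669
v -2.851 -2.369 0.595
v -2.102 -2.745 -0.108
v -3.458 -4.015 0.828
v -2.709 -4.391 0.125
v -2.399 -4.004 1.1
v -2.024 -2.987 0.956
v -3.536 -3.773 -0.236
v -3.161 -2.756 -0.38
v -2.526 -3.613 -0.621
v -1.823 -3.755 0.204
v -3.737 -3.005 0.516
v -3.034 -3.147 1.341
v -2.423 -2.413 0.223
v -3.137 -4.347 0.497
v -2.954 -4.12 1.07
v -2.514 -4.341 0.657
v -2.377 -2.555 0.848
v -1.937 -2.775 0.435
v -2.111 -3.515 1.145
v -3.623 -3.985 0.285
v -3.183 -4.205 -0.128
v -3.046 -2.419 0.063
v -2.606 -2.64 -0.35
v -3.449 -3.245 -0.425
v -2.232 -3.144 -0.492
v -2.589 -4.111 -0.355
v -3.075 -3.748 -0.567
v -2.855 -3.15 -0.652
v -1.819 -3.227 -0.007
v -2.175 -4.194 0.13
v -1.993 -3.967 0.703
v -1.773 -3.369 0.618
v -2.068 -3.737 -0.308
v -3.385 -2.566 0.59
v -3.741 -3.533 0.727
v -3.787 -3.391 0.102
v -3.567 -2.793 0.017
v -2.971 -2.649 1.075
v -3.328 -3.616 1.212
v -2.705 -3.61 1.372
v -2.485 -3.012 1.287
v -3.492 -3.023 1.028
f 2 1 5
f 2 5 3
f 3 5 6
f 3 6 4
f 5 1 7
f 5 7 6
f 6 7 8
f 6 8 4
f 7 1 9
f 7 9 8
f 8 9 10
f 8 10 4
f 9 1 11
f 9 11 10
f 10 11 12
f 10 12 4
f 11 1 13
f 11 13 12
f 12 13 14
f 12 14 4
f 13 1 15
f 13 15 14
f 14 15 16
f 14 16 4
f 15 1 17
f 15 17 16
f 16 17 18
f 16 18 4
f 17 1 19
f 17 19 18
f 18 19 20
f 18 20 4
f 19 1 21
f 19 21 20
f 20 21 22
f 20 22 4
f 21 1 23
f 21 23 22
f 22 23 24
f 22 24 4
f 23 1 25
f 23 25 24
f 24 25 26
f 24 26 4
f 25 1 27
f 25 27 26
f 26 27 28
f 26 28 4
f 27 1 29
f 27 29 28
f 28 29 30
f 28 30 4
f 29 1 31
f 29 31 30
f 30 31 32
f 30 32 4
f 31 1 33
f 31 33 32
f 32 33 34
f 32 34 4
f 33 1 2
f 33 2 34
f 34 2 3
f 34 3 4
f 36 35 39
f 36 39 37
f 37 39 40
f 37 40 38
f 39 35 41
f 39 41 40
f 40 41 42
f 40 42 38
f 41 35 43
f 41 43 42
f 42 43 44
f 42 44 38
f 43 35 45
f 43 45 44
f 44 45 46
f 44 46 38
f 45 35 47
f 45 47 46
f 46 47 48
f 46 48 38
f 47 35 49
f 47 49 48
f 48 49 50
f 48 50 38
f 49 35 51
f 49 51 50
f 50 51 52
f 50 52 38
f 51 35 53
f 51 53 52
f 52 53 54
f 52 54 38
f 53 35 55
f 53 55 54
f 54 55 56
f 54 56 38
f 55 35 57
f 55 57 56
f 56 57 58
f 56 58 38
f 57 35 59
f 57 59 58
f 58 59 60
f 58 60 38
f 59 35 61
f 59 61 60
f 60 61 62
f 60 62 38
f 61 35 63
f 61 63 62
f 62 63 64
f 62 64 38
f 63 35 65
f 63 65 64
f 64 65 66
f 64 66 38
f 65 35 36
f 65 36 66
f 66 36 37
f 66 37 38
f 68 67 71
f 68 71 69
f 69 71 72
f 69 72 70
f 71 67 73
f 71 73 72
f 72 73 74
f 72 74 70
f 73 67 75
f 73 75 74
f 74 75 76
f 74 76 70
f 75 67 77
f 75 77 76
f 76 77 78
f 76 78 70
f 77 67 79
f 77 79 78
f 78 79 80
f 78 80 70
f 79 67 81
f 79 81 80
f 80 81 82
f 80 82 70
f 81 67 83
f 81 83 82
f 82 83 84
f 82 84 70
f 83 67 85
f 83 85 84
f 84 85 86
f 84 86 70
f 85 67 87
f 85 87 86
f 86 87 88
f 86 88 70
f 87 67 68
f 87 68 88
f 88 68 69
f 88 69 70
f 89 126 105
f 126 100 129
f 105 129 94
f 126 129 105
f 89 105 101
f 105 94 106
f 101 106 90
f 105 106 101
f 89 101 110
f 101 90 111
f 110 111 96
f 101 111 110
f 89 110 122
f 110 96 125
f 122 125 99
f 110 125 122
f 89 122 126
f 122 99 130
f 126 130 100
f 122 130 126
f 90 106 117
f 106 94 120
f 117 120 98
f 106 120 117
f 94 129 107
f 129 100 128
f 107 128 93
f 129 128 107
f 100 130 127
f 130 99 123
f 127 123 91
f 130 123 127
f 99 125 124
f 125 96 112
f 124 112 95
f 125 112 124
f 96 111 116
f 111 90 113
f 116 113 97
f 111 113 116
f 92 118 104
f 118 98 119
f 104 119 93
f 118 119 104
f 92 104 102
f 104 93 103
f 102 103 91
f 104 103 102
f 92 102 109
f 102 91 108
f 109 108 95
f 102 108 109
f 92 109 114
f 109 95 115
f 114 115 97
f 109 115 114
f 92 114 118
f 114 97 121
f 118 121 98
f 114 121 118
f 93 119 107
f 119 98 120
f 107 120 94
f 119 120 107
f 91 103 127
f 103 93 128
f 127 128 100
f 103 128 127
f 95 108 124
f 108 91 123
f 124 123 99
f 108 123 124
f 97 115 116
f 115 95 112
f 116 112 96
f 115 112 116
f 98 121 117
f 121 97 113
f 117 113 90
f 121 113 117



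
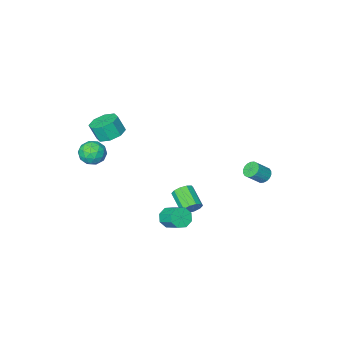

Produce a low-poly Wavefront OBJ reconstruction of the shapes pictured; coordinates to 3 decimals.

v 3.274 -3.285 0.998
v 4.006 -2.822 1.099
v 3.874 -4.378 1.661
v 4.606 -3.915 1.762
v 3.886 -3.694 2.203
v 3.515 -3.019 1.793
v 4.365 -4.181 0.967
v 3.994 -3.506 0.557
v 4.68 -3.376 1.08
v 4.385 -3.075 1.844
v 3.495 -4.125 0.916
v 3.2 -3.824 1.68
v 3.587 -2.957 0.991
v 4.293 -4.243 1.769
v 3.869 -4.113 2.029
v 4.3 -3.841 2.088
v 3.299 -3.073 1.399
v 3.729 -2.801 1.458
v 3.659 -3.314 2.107
v 4.151 -4.399 1.302
v 4.581 -4.127 1.361
v 3.58 -3.359 0.672
v 4.011 -3.087 0.731
v 4.221 -3.886 0.653
v 4.414 -3.011 1.038
v 4.767 -3.653 1.428
v 4.625 -3.81 0.961
v 4.407 -3.413 0.72
v 4.24 -2.834 1.488
v 4.593 -3.476 1.877
v 4.17 -3.347 2.136
v 3.952 -2.95 1.896
v 4.637 -3.159 1.476
v 3.287 -3.724 0.883
v 3.64 -4.366 1.272
v 3.928 -4.25 0.864
v 3.71 -3.853 0.624
v 3.113 -3.547 1.332
v 3.466 -4.189 1.722
v 3.473 -3.787 2.04
v 3.255 -3.39 1.799
v 3.243 -4.041 1.284
v 1.91 1.35 -1.74
v 2.346 1.671 -2.184
v 2.266 2.751 -1.484
v 1.83 2.43 -1.04
v 1.833 1.724 -2.327
v 1.752 2.805 -1.626
v 1.365 1.559 -2.125
v 1.284 2.639 -1.425
v 1.216 1.271 -1.699
v 1.135 2.351 -0.998
v 1.474 1.029 -1.296
v 1.394 2.109 -0.596
v 1.988 0.975 -1.154
v 1.907 2.056 -0.453
v 2.456 1.141 -1.355
v 2.375 2.221 -0.655
v 2.605 1.429 -1.782
v 2.524 2.509 -1.081
v -4.294 1.424 -0.638
v -3.956 1.159 -1.012
v -3.128 1.09 -0.217
v -3.466 1.356 0.158
v -3.9 1.404 -1.049
v -3.072 1.335 -0.254
v -3.922 1.653 -1.005
v -3.095 1.584 -0.209
v -4.018 1.856 -0.887
v -3.19 1.787 -0.092
v -4.168 1.974 -0.721
v -3.341 1.905 0.075
v -4.344 1.983 -0.538
v -3.516 1.914 0.258
v -4.509 1.882 -0.374
v -3.682 1.813 0.421
v -4.632 1.69 -0.263
v -3.804 1.621 0.532
v -4.688 1.445 -0.226
v -3.86 1.376 0.569
v -4.665 1.196 -0.271
v -3.838 1.127 0.525
v -4.57 0.993 -0.388
v -3.742 0.924 0.407
v -4.419 0.875 -0.555
v -3.592 0.806 0.241
v -4.244 0.866 -0.738
v -3.416 0.797 0.058
v -4.078 0.967 -0.901
v -3.251 0.898 -0.106
v -0.301 0.172 -2.748
v 0.015 0.416 -2.21
v -0.144 -0.868 -1.534
v -0.459 -1.112 -2.072
v -0.39 0.49 -2.165
v -0.549 -0.794 -1.489
v -0.761 0.442 -2.343
v -0.92 -0.842 -1.667
v -0.956 0.291 -2.676
v -1.115 -0.993 -2
v -0.9 0.095 -3.036
v -1.059 -1.189 -2.36
v -0.616 -0.072 -3.286
v -0.775 -1.356 -2.61
v -0.211 -0.146 -3.331
v -0.37 -1.43 -2.655
v 0.16 -0.098 -3.153
v 0.001 -1.382 -2.477
v 0.355 0.053 -2.82
v 0.196 -1.231 -2.144
v 0.299 0.249 -2.46
v 0.14 -1.035 -1.784
v 2.71 -3.596 2.505
v 3.211 -2.856 2.611
v 3.512 -3.205 3.621
v 3.01 -3.944 3.515
v 2.565 -2.77 2.833
v 2.865 -3.119 3.843
v 2.003 -3.168 2.863
v 2.304 -3.517 3.873
v 1.855 -3.816 2.683
v 2.156 -4.165 3.693
v 2.208 -4.335 2.399
v 2.509 -4.684 3.409
v 2.855 -4.421 2.177
v 3.155 -4.77 3.187
v 3.416 -4.023 2.147
v 3.717 -4.372 3.157
v 3.564 -3.375 2.327
v 3.865 -3.724 3.337
f 1 38 17
f 38 12 41
f 17 41 6
f 38 41 17
f 1 17 13
f 17 6 18
f 13 18 2
f 17 18 13
f 1 13 22
f 13 2 23
f 22 23 8
f 13 23 22
f 1 22 34
f 22 8 37
f 34 37 11
f 22 37 34
f 1 34 38
f 34 11 42
f 38 42 12
f 34 42 38
f 2 18 29
f 18 6 32
f 29 32 10
f 18 32 29
f 6 41 19
f 41 12 40
f 19 40 5
f 41 40 19
f 12 42 39
f 42 11 35
f 39 35 3
f 42 35 39
f 11 37 36
f 37 8 24
f 36 24 7
f 37 24 36
f 8 23 28
f 23 2 25
f 28 25 9
f 23 25 28
f 4 30 16
f 30 10 31
f 16 31 5
f 30 31 16
f 4 16 14
f 16 5 15
f 14 15 3
f 16 15 14
f 4 14 21
f 14 3 20
f 21 20 7
f 14 20 21
f 4 21 26
f 21 7 27
f 26 27 9
f 21 27 26
f 4 26 30
f 26 9 33
f 30 33 10
f 26 33 30
f 5 31 19
f 31 10 32
f 19 32 6
f 31 32 19
f 3 15 39
f 15 5 40
f 39 40 12
f 15 40 39
f 7 20 36
f 20 3 35
f 36 35 11
f 20 35 36
f 9 27 28
f 27 7 24
f 28 24 8
f 27 24 28
f 10 33 29
f 33 9 25
f 29 25 2
f 33 25 29
f 44 43 47
f 44 47 45
f 45 47 48
f 45 48 46
f 47 43 49
f 47 49 48
f 48 49 50
f 48 50 46
f 49 43 51
f 49 51 50
f 50 51 52
f 50 52 46
f 51 43 53
f 51 53 52
f 52 53 54
f 52 54 46
f 53 43 55
f 53 55 54
f 54 55 56
f 54 56 46
f 55 43 57
f 55 57 56
f 56 57 58
f 56 58 46
f 57 43 59
f 57 59 58
f 58 59 60
f 58 60 46
f 59 43 44
f 59 44 60
f 60 44 45
f 60 45 46
f 62 61 65
f 62 65 63
f 63 65 66
f 63 66 64
f 65 61 67
f 65 67 66
f 66 67 68
f 66 68 64
f 67 61 69
f 67 69 68
f 68 69 70
f 68 70 64
f 69 61 71
f 69 71 70
f 70 71 72
f 70 72 64
f 71 61 73
f 71 73 72
f 72 73 74
f 72 74 64
f 73 61 75
f 73 75 74
f 74 75 76
f 74 76 64
f 75 61 77
f 75 77 76
f 76 77 78
f 76 78 64
f 77 61 79
f 77 79 78
f 78 79 80
f 78 80 64
f 79 61 81
f 79 81 80
f 80 81 82
f 80 82 64
f 81 61 83
f 81 83 82
f 82 83 84
f 82 84 64
f 83 61 85
f 83 85 84
f 84 85 86
f 84 86 64
f 85 61 87
f 85 87 86
f 86 87 88
f 86 88 64
f 87 61 89
f 87 89 88
f 88 89 90
f 88 90 64
f 89 61 62
f 89 62 90
f 90 62 63
f 90 63 64
f 92 91 95
f 92 95 93
f 93 95 96
f 93 96 94
f 95 91 97
f 95 97 96
f 96 97 98
f 96 98 94
f 97 91 99
f 97 99 98
f 98 99 100
f 98 100 94
f 99 91 101
f 99 101 100
f 100 101 102
f 100 102 94
f 101 91 103
f 101 103 102
f 102 103 104
f 102 104 94
f 103 91 105
f 103 105 104
f 104 105 106
f 104 106 94
f 105 91 107
f 105 107 106
f 106 107 108
f 106 108 94
f 107 91 109
f 107 109 108
f 108 109 110
f 108 110 94
f 109 91 111
f 109 111 110
f 110 111 112
f 110 112 94
f 111 91 92
f 111 92 112
f 112 92 93
f 112 93 94
f 114 113 117
f 114 117 115
f 115 117 118
f 115 118 116
f 117 113 119
f 117 119 118
f 118 119 120
f 118 120 116
f 119 113 121
f 119 121 120
f 120 121 122
f 120 122 116
f 121 113 123
f 121 123 122
f 122 123 124
f 122 124 116
f 123 113 125
f 123 125 124
f 124 125 126
f 124 126 116
f 125 113 127
f 125 127 126
f 126 127 128
f 126 128 116
f 127 113 129
f 127 129 128
f 128 129 130
f 128 130 116
f 129 113 114
f 129 114 130
f 130 114 115
f 130 115 116



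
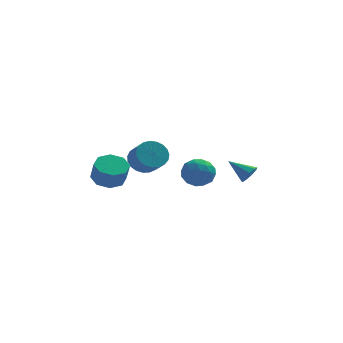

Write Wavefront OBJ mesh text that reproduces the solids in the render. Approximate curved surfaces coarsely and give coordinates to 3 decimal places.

v -3.037 -2.592 -1.153
v -2.453 -1.9 -0.942
v -2.258 -2.396 0.144
v -2.843 -3.088 -0.067
v -3.124 -1.756 -0.756
v -2.93 -2.252 0.331
v -3.745 -2.101 -0.802
v -3.55 -2.597 0.284
v -3.951 -2.734 -1.054
v -3.756 -3.23 0.032
v -3.622 -3.284 -1.364
v -3.427 -3.78 -0.278
v -2.95 -3.428 -1.551
v -2.756 -3.924 -0.464
v -2.33 -3.083 -1.504
v -2.135 -3.579 -0.418
v -2.124 -2.45 -1.252
v -1.929 -2.946 -0.166
v 4.415 2.101 -2.969
v 4.677 1.867 -2.409
v 3.305 2.719 -2.191
v 4.843 2.277 -2.498
v 4.809 2.605 -2.807
v 4.591 2.697 -3.191
v 4.291 2.51 -3.472
v 4.049 2.131 -3.517
v 3.978 1.739 -3.305
v 4.112 1.516 -2.936
v 4.388 1.566 -2.582
v -1.255 3.77 -2.463
v -0.936 3.296 -3.234
v -0.446 2.316 -2.429
v -0.765 2.79 -1.657
v -0.623 3.527 -3.143
v -0.133 2.547 -2.338
v -0.42 3.8 -2.935
v 0.07 2.82 -2.129
v -0.361 4.068 -2.645
v 0.129 3.088 -1.839
v -0.456 4.284 -2.323
v 0.034 3.304 -1.518
v -0.69 4.412 -2.026
v -0.2 3.431 -1.22
v -1.022 4.428 -1.804
v -0.532 3.448 -0.998
v -1.393 4.331 -1.696
v -0.903 3.351 -0.891
v -1.741 4.137 -1.721
v -1.251 3.157 -0.915
v -2.005 3.879 -1.874
v -1.515 2.899 -1.068
v -2.139 3.603 -2.128
v -1.649 2.622 -1.323
v -2.12 3.355 -2.441
v -1.63 2.375 -1.636
v -1.952 3.179 -2.757
v -1.462 2.199 -1.952
v -1.663 3.106 -3.023
v -1.173 2.126 -2.217
v -1.304 3.147 -3.191
v -0.814 2.167 -2.386
v 0.656 -3.011 -0.951
v 1.145 -2.351 -1.44
v 1.895 -3.269 -0.06
v 2.384 -2.609 -0.549
v 1.661 -2.345 0.019
v 0.895 -2.185 -0.531
v 2.145 -3.435 -0.969
v 1.379 -3.275 -1.519
v 2.065 -2.612 -1.451
v 1.767 -1.939 -0.841
v 1.273 -3.681 -0.659
v 0.975 -3.008 -0.049
v 0.791 -2.658 -1.274
v 2.249 -2.962 -0.226
v 1.824 -2.807 0.108
v 2.111 -2.418 -0.18
v 0.645 -2.561 -0.74
v 0.933 -2.173 -1.027
v 1.236 -2.169 -0.169
v 2.107 -3.447 -0.473
v 2.395 -3.059 -0.76
v 0.929 -3.202 -1.32
v 1.216 -2.813 -1.608
v 1.804 -3.451 -1.331
v 1.62 -2.424 -1.568
v 2.349 -2.576 -1.044
v 2.208 -3.061 -1.291
v 1.757 -2.967 -1.614
v 1.445 -2.028 -1.209
v 2.173 -2.18 -0.685
v 1.748 -2.025 -0.351
v 1.298 -1.931 -0.675
v 1.986 -2.182 -1.216
v 0.867 -3.44 -0.815
v 1.595 -3.592 -0.291
v 1.742 -3.689 -0.825
v 1.292 -3.595 -1.149
v 0.691 -3.044 -0.456
v 1.42 -3.196 0.068
v 1.283 -2.653 0.114
v 0.832 -2.559 -0.209
v 1.054 -3.438 -0.284
f 2 1 5
f 2 5 3
f 3 5 6
f 3 6 4
f 5 1 7
f 5 7 6
f 6 7 8
f 6 8 4
f 7 1 9
f 7 9 8
f 8 9 10
f 8 10 4
f 9 1 11
f 9 11 10
f 10 11 12
f 10 12 4
f 11 1 13
f 11 13 12
f 12 13 14
f 12 14 4
f 13 1 15
f 13 15 14
f 14 15 16
f 14 16 4
f 15 1 17
f 15 17 16
f 16 17 18
f 16 18 4
f 17 1 2
f 17 2 18
f 18 2 3
f 18 3 4
f 20 19 22
f 20 22 21
f 22 19 23
f 22 23 21
f 23 19 24
f 23 24 21
f 24 19 25
f 24 25 21
f 25 19 26
f 25 26 21
f 26 19 27
f 26 27 21
f 27 19 28
f 27 28 21
f 28 19 29
f 28 29 21
f 29 19 20
f 29 20 21
f 31 30 34
f 31 34 32
f 32 34 35
f 32 35 33
f 34 30 36
f 34 36 35
f 35 36 37
f 35 37 33
f 36 30 38
f 36 38 37
f 37 38 39
f 37 39 33
f 38 30 40
f 38 40 39
f 39 40 41
f 39 41 33
f 40 30 42
f 40 42 41
f 41 42 43
f 41 43 33
f 42 30 44
f 42 44 43
f 43 44 45
f 43 45 33
f 44 30 46
f 44 46 45
f 45 46 47
f 45 47 33
f 46 30 48
f 46 48 47
f 47 48 49
f 47 49 33
f 48 30 50
f 48 50 49
f 49 50 51
f 49 51 33
f 50 30 52
f 50 52 51
f 51 52 53
f 51 53 33
f 52 30 54
f 52 54 53
f 53 54 55
f 53 55 33
f 54 30 56
f 54 56 55
f 55 56 57
f 55 57 33
f 56 30 58
f 56 58 57
f 57 58 59
f 57 59 33
f 58 30 60
f 58 60 59
f 59 60 61
f 59 61 33
f 60 30 31
f 60 31 61
f 61 31 32
f 61 32 33
f 62 99 78
f 99 73 102
f 78 102 67
f 99 102 78
f 62 78 74
f 78 67 79
f 74 79 63
f 78 79 74
f 62 74 83
f 74 63 84
f 83 84 69
f 74 84 83
f 62 83 95
f 83 69 98
f 95 98 72
f 83 98 95
f 62 95 99
f 95 72 103
f 99 103 73
f 95 103 99
f 63 79 90
f 79 67 93
f 90 93 71
f 79 93 90
f 67 102 80
f 102 73 101
f 80 101 66
f 102 101 80
f 73 103 100
f 103 72 96
f 100 96 64
f 103 96 100
f 72 98 97
f 98 69 85
f 97 85 68
f 98 85 97
f 69 84 89
f 84 63 86
f 89 86 70
f 84 86 89
f 65 91 77
f 91 71 92
f 77 92 66
f 91 92 77
f 65 77 75
f 77 66 76
f 75 76 64
f 77 76 75
f 65 75 82
f 75 64 81
f 82 81 68
f 75 81 82
f 65 82 87
f 82 68 88
f 87 88 70
f 82 88 87
f 65 87 91
f 87 70 94
f 91 94 71
f 87 94 91
f 66 92 80
f 92 71 93
f 80 93 67
f 92 93 80
f 64 76 100
f 76 66 101
f 100 101 73
f 76 101 100
f 68 81 97
f 81 64 96
f 97 96 72
f 81 96 97
f 70 88 89
f 88 68 85
f 89 85 69
f 88 85 89
f 71 94 90
f 94 70 86
f 90 86 63
f 94 86 90



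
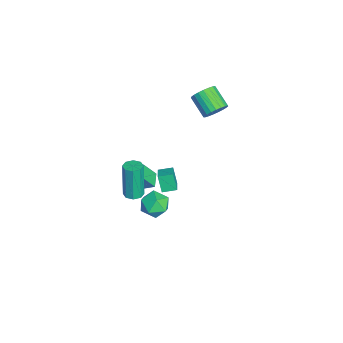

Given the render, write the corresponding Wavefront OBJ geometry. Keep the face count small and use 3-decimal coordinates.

v 1.392 -0.558 1.022
v 1.942 -0.583 1.123
v 1.558 -0.587 3.218
v 1.008 -0.562 3.118
v 1.798 -0.18 1.098
v 1.414 -0.184 3.193
v 1.416 0.001 1.028
v 1.032 -0.003 3.123
v 1.02 -0.145 0.955
v 0.636 -0.149 3.05
v 0.842 -0.533 0.922
v 0.458 -0.537 3.017
v 0.986 -0.936 0.947
v 0.602 -0.94 3.042
v 1.368 -1.117 1.017
v 0.984 -1.121 3.112
v 1.764 -0.971 1.09
v 1.38 -0.975 3.185
v -4.599 0.06 -3.912
v -4.339 -0.655 -2.726
v -4.408 0.761 -3.532
v -4.147 0.045 -2.345
v -3.693 -0.045 -4.175
v -3.432 -0.761 -2.988
v -3.501 0.655 -3.794
v -3.241 -0.06 -2.608
v -3.149 3.98 3.49
v -2.632 3.686 3.962
v -3.674 3.045 4.703
v -4.191 3.34 4.23
v -2.701 3.96 4.103
v -3.743 3.32 4.844
v -2.847 4.238 4.138
v -3.889 3.598 4.878
v -3.045 4.471 4.06
v -4.087 3.831 4.801
v -3.262 4.62 3.884
v -4.304 3.979 4.625
v -3.459 4.658 3.64
v -4.501 4.017 4.381
v -3.602 4.579 3.37
v -4.644 3.938 4.111
v -3.667 4.396 3.12
v -4.709 3.755 3.861
v -3.643 4.141 2.935
v -4.685 3.501 3.675
v -3.533 3.859 2.845
v -4.575 3.218 3.586
v -3.356 3.597 2.867
v -4.398 2.957 3.608
v -3.144 3.402 2.996
v -4.186 2.762 3.737
v -2.933 3.307 3.211
v -3.975 2.666 3.952
v -2.759 3.328 3.474
v -3.801 2.688 4.215
v -2.653 3.462 3.74
v -3.695 2.821 4.481
v -3.242 1.049 -3.406
v -3.648 0.836 -2.34
v -3.272 1.894 -3.249
v -3.678 1.681 -2.183
v -2.362 1.019 -3.077
v -2.768 0.806 -2.011
v -2.392 1.864 -2.92
v -2.798 1.651 -1.854
v 0.82 0.602 -1.909
v 1.086 0.223 -1.12
v -0.506 0.897 -1.32
v -0.24 0.518 -0.531
v 0.13 1.308 -0.806
v 0.949 1.126 -1.17
v -0.369 -0.006 -1.27
v 0.45 -0.188 -1.634
v 0.351 -0.153 -0.725
v 0.659 0.659 -0.438
v -0.079 0.461 -2.002
v 0.229 1.273 -1.715
f 2 1 5
f 2 5 3
f 3 5 6
f 3 6 4
f 5 1 7
f 5 7 6
f 6 7 8
f 6 8 4
f 7 1 9
f 7 9 8
f 8 9 10
f 8 10 4
f 9 1 11
f 9 11 10
f 10 11 12
f 10 12 4
f 11 1 13
f 11 13 12
f 12 13 14
f 12 14 4
f 13 1 15
f 13 15 14
f 14 15 16
f 14 16 4
f 15 1 17
f 15 17 16
f 16 17 18
f 16 18 4
f 17 1 2
f 17 2 18
f 18 2 3
f 18 3 4
f 20 22 19
f 23 20 19
f 19 22 21
f 21 23 19
f 20 26 22
f 24 20 23
f 24 26 20
f 22 26 21
f 25 23 21
f 21 26 25
f 25 24 23
f 26 24 25
f 28 27 31
f 28 31 29
f 29 31 32
f 29 32 30
f 31 27 33
f 31 33 32
f 32 33 34
f 32 34 30
f 33 27 35
f 33 35 34
f 34 35 36
f 34 36 30
f 35 27 37
f 35 37 36
f 36 37 38
f 36 38 30
f 37 27 39
f 37 39 38
f 38 39 40
f 38 40 30
f 39 27 41
f 39 41 40
f 40 41 42
f 40 42 30
f 41 27 43
f 41 43 42
f 42 43 44
f 42 44 30
f 43 27 45
f 43 45 44
f 44 45 46
f 44 46 30
f 45 27 47
f 45 47 46
f 46 47 48
f 46 48 30
f 47 27 49
f 47 49 48
f 48 49 50
f 48 50 30
f 49 27 51
f 49 51 50
f 50 51 52
f 50 52 30
f 51 27 53
f 51 53 52
f 52 53 54
f 52 54 30
f 53 27 55
f 53 55 54
f 54 55 56
f 54 56 30
f 55 27 57
f 55 57 56
f 56 57 58
f 56 58 30
f 57 27 28
f 57 28 58
f 58 28 29
f 58 29 30
f 60 62 59
f 63 60 59
f 59 62 61
f 61 63 59
f 60 66 62
f 64 60 63
f 64 66 60
f 62 66 61
f 65 63 61
f 61 66 65
f 65 64 63
f 66 64 65
f 67 78 72
f 67 72 68
f 67 68 74
f 67 74 77
f 67 77 78
f 68 72 76
f 72 78 71
f 78 77 69
f 77 74 73
f 74 68 75
f 70 76 71
f 70 71 69
f 70 69 73
f 70 73 75
f 70 75 76
f 71 76 72
f 69 71 78
f 73 69 77
f 75 73 74
f 76 75 68



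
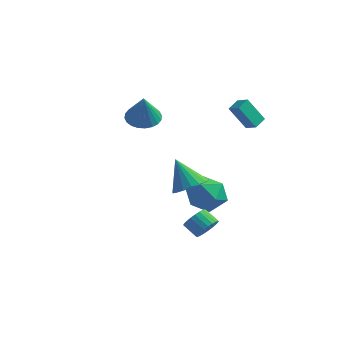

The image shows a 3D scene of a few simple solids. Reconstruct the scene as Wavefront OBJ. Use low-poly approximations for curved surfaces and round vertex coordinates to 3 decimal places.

v 3.713 2.824 3.388
v 3.829 3.613 3.682
v 3.005 3.056 3.045
v 3.121 3.845 3.339
v 4.539 3.235 1.961
v 4.655 4.024 2.255
v 3.831 3.467 1.618
v 3.947 4.256 1.912
v 3.771 -0.666 -3.99
v 4.056 -1.149 -3.447
v 3.213 -1.017 -2.888
v 2.929 -0.534 -3.43
v 4.163 -0.881 -3.35
v 3.32 -0.749 -2.791
v 4.21 -0.58 -3.35
v 3.367 -0.448 -2.791
v 4.19 -0.293 -3.448
v 3.347 -0.161 -2.888
v 4.106 -0.062 -3.628
v 3.264 0.07 -3.068
v 3.972 0.077 -3.863
v 3.129 0.209 -3.303
v 3.807 0.103 -4.117
v 2.964 0.235 -3.558
v 3.636 0.011 -4.352
v 2.794 0.143 -3.793
v 3.487 -0.183 -4.532
v 2.644 -0.051 -3.973
v 3.38 -0.451 -4.629
v 2.537 -0.319 -4.07
v 3.333 -0.752 -4.629
v 2.49 -0.62 -4.07
v 3.353 -1.039 -4.532
v 2.51 -0.907 -3.972
v 3.436 -1.27 -4.352
v 2.594 -1.138 -3.792
v 3.571 -1.409 -4.117
v 2.728 -1.277 -3.557
v 3.736 -1.435 -3.862
v 2.893 -1.303 -3.303
v 3.906 -1.343 -3.627
v 3.064 -1.211 -3.068
v -1.013 1.019 2.348
v -0.213 1.601 2.373
v -0.607 0.381 4.112
v -0.482 1.836 2.52
v -0.832 1.947 2.641
v -1.21 1.916 2.717
v -1.557 1.749 2.737
v -1.822 1.47 2.697
v -1.964 1.123 2.604
v -1.961 0.76 2.473
v -1.814 0.436 2.322
v -1.545 0.201 2.175
v -1.195 0.091 2.054
v -0.817 0.121 1.978
v -0.47 0.289 1.959
v -0.205 0.567 1.998
v -0.063 0.914 2.091
v -0.066 1.277 2.222
v 2.253 1.737 -1.678
v 2.92 2.35 -2.541
v 2.52 0.01 -2.699
v 3.187 0.623 -3.562
v 3.648 0.466 -2.409
v 3.483 1.534 -1.778
v 1.957 0.826 -3.462
v 1.792 1.894 -2.831
v 2.737 1.787 -3.643
v 3.783 1.565 -2.993
v 1.657 0.795 -2.247
v 2.703 0.573 -1.597
v 4.222 -3.339 0.702
v 4.957 -3.756 1.255
v 3.198 -3.081 2.258
v 5.067 -3.32 1.255
v 5.009 -2.888 1.145
v 4.796 -2.545 0.948
v 4.468 -2.359 0.702
v 4.092 -2.368 0.456
v 3.742 -2.568 0.259
v 3.486 -2.922 0.149
v 3.377 -3.358 0.149
v 3.434 -3.79 0.259
v 3.648 -4.133 0.456
v 3.975 -4.318 0.702
v 4.351 -4.31 0.948
v 4.702 -4.109 1.145
f 2 4 1
f 5 2 1
f 1 4 3
f 3 5 1
f 2 8 4
f 6 2 5
f 6 8 2
f 4 8 3
f 7 5 3
f 3 8 7
f 7 6 5
f 8 6 7
f 10 9 13
f 10 13 11
f 11 13 14
f 11 14 12
f 13 9 15
f 13 15 14
f 14 15 16
f 14 16 12
f 15 9 17
f 15 17 16
f 16 17 18
f 16 18 12
f 17 9 19
f 17 19 18
f 18 19 20
f 18 20 12
f 19 9 21
f 19 21 20
f 20 21 22
f 20 22 12
f 21 9 23
f 21 23 22
f 22 23 24
f 22 24 12
f 23 9 25
f 23 25 24
f 24 25 26
f 24 26 12
f 25 9 27
f 25 27 26
f 26 27 28
f 26 28 12
f 27 9 29
f 27 29 28
f 28 29 30
f 28 30 12
f 29 9 31
f 29 31 30
f 30 31 32
f 30 32 12
f 31 9 33
f 31 33 32
f 32 33 34
f 32 34 12
f 33 9 35
f 33 35 34
f 34 35 36
f 34 36 12
f 35 9 37
f 35 37 36
f 36 37 38
f 36 38 12
f 37 9 39
f 37 39 38
f 38 39 40
f 38 40 12
f 39 9 41
f 39 41 40
f 40 41 42
f 40 42 12
f 41 9 10
f 41 10 42
f 42 10 11
f 42 11 12
f 44 43 46
f 44 46 45
f 46 43 47
f 46 47 45
f 47 43 48
f 47 48 45
f 48 43 49
f 48 49 45
f 49 43 50
f 49 50 45
f 50 43 51
f 50 51 45
f 51 43 52
f 51 52 45
f 52 43 53
f 52 53 45
f 53 43 54
f 53 54 45
f 54 43 55
f 54 55 45
f 55 43 56
f 55 56 45
f 56 43 57
f 56 57 45
f 57 43 58
f 57 58 45
f 58 43 59
f 58 59 45
f 59 43 60
f 59 60 45
f 60 43 44
f 60 44 45
f 61 72 66
f 61 66 62
f 61 62 68
f 61 68 71
f 61 71 72
f 62 66 70
f 66 72 65
f 72 71 63
f 71 68 67
f 68 62 69
f 64 70 65
f 64 65 63
f 64 63 67
f 64 67 69
f 64 69 70
f 65 70 66
f 63 65 72
f 67 63 71
f 69 67 68
f 70 69 62
f 74 73 76
f 74 76 75
f 76 73 77
f 76 77 75
f 77 73 78
f 77 78 75
f 78 73 79
f 78 79 75
f 79 73 80
f 79 80 75
f 80 73 81
f 80 81 75
f 81 73 82
f 81 82 75
f 82 73 83
f 82 83 75
f 83 73 84
f 83 84 75
f 84 73 85
f 84 85 75
f 85 73 86
f 85 86 75
f 86 73 87
f 86 87 75
f 87 73 88
f 87 88 75
f 88 73 74
f 88 74 75



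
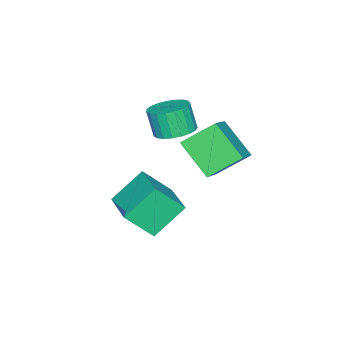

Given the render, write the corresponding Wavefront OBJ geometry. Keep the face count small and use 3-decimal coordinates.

v -3.993 0.396 1.188
v -4.922 1.483 2.197
v -3.616 1.89 -0.073
v -4.545 2.976 0.937
v -2.655 0.764 2.023
v -3.584 1.85 3.033
v -2.278 2.257 0.763
v -3.207 3.344 1.772
v -2.908 0.401 2.408
v -2.348 1.04 2.704
v -2.492 0.598 3.929
v -3.052 -0.041 3.632
v -2.68 1.211 2.727
v -2.824 0.769 3.952
v -3.051 1.242 2.694
v -3.196 0.8 3.919
v -3.398 1.128 2.612
v -3.542 0.686 3.837
v -3.66 0.888 2.495
v -3.804 0.445 3.719
v -3.792 0.563 2.362
v -3.936 0.121 3.587
v -3.771 0.211 2.237
v -3.915 -0.231 3.462
v -3.601 -0.108 2.142
v -3.745 -0.55 3.367
v -3.311 -0.34 2.093
v -3.455 -0.782 3.317
v -2.951 -0.443 2.098
v -3.095 -0.885 3.323
v -2.584 -0.4 2.157
v -2.728 -0.842 3.381
v -2.273 -0.219 2.259
v -2.417 -0.661 3.483
v -2.071 0.069 2.387
v -2.216 -0.373 3.611
v -2.015 0.415 2.518
v -2.159 -0.027 3.743
v -2.112 0.758 2.631
v -2.257 0.316 3.855
v -0.29 0.43 -1.153
v -1.46 1.125 0.055
v 1.015 1.883 -0.725
v -0.155 2.578 0.483
v 0.375 -0.518 0.037
v -0.795 0.177 1.245
v 1.68 0.935 0.465
v 0.51 1.63 1.673
f 2 4 1
f 5 2 1
f 1 4 3
f 3 5 1
f 2 8 4
f 6 2 5
f 6 8 2
f 4 8 3
f 7 5 3
f 3 8 7
f 7 6 5
f 8 6 7
f 10 9 13
f 10 13 11
f 11 13 14
f 11 14 12
f 13 9 15
f 13 15 14
f 14 15 16
f 14 16 12
f 15 9 17
f 15 17 16
f 16 17 18
f 16 18 12
f 17 9 19
f 17 19 18
f 18 19 20
f 18 20 12
f 19 9 21
f 19 21 20
f 20 21 22
f 20 22 12
f 21 9 23
f 21 23 22
f 22 23 24
f 22 24 12
f 23 9 25
f 23 25 24
f 24 25 26
f 24 26 12
f 25 9 27
f 25 27 26
f 26 27 28
f 26 28 12
f 27 9 29
f 27 29 28
f 28 29 30
f 28 30 12
f 29 9 31
f 29 31 30
f 30 31 32
f 30 32 12
f 31 9 33
f 31 33 32
f 32 33 34
f 32 34 12
f 33 9 35
f 33 35 34
f 34 35 36
f 34 36 12
f 35 9 37
f 35 37 36
f 36 37 38
f 36 38 12
f 37 9 39
f 37 39 38
f 38 39 40
f 38 40 12
f 39 9 10
f 39 10 40
f 40 10 11
f 40 11 12
f 42 44 41
f 45 42 41
f 41 44 43
f 43 45 41
f 42 48 44
f 46 42 45
f 46 48 42
f 44 48 43
f 47 45 43
f 43 48 47
f 47 46 45
f 48 46 47



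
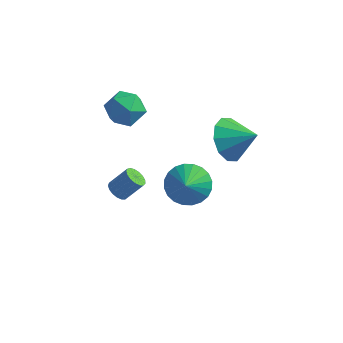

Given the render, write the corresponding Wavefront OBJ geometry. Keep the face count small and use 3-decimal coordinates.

v -1.093 4.065 -4.067
v -0.18 4.475 -3.868
v -0.907 3.295 -3.333
v -0.411 4.668 -3.608
v -0.745 4.769 -3.417
v -1.132 4.763 -3.325
v -1.513 4.651 -3.346
v -1.83 4.45 -3.477
v -2.035 4.19 -3.698
v -2.097 3.911 -3.975
v -2.006 3.655 -4.266
v -1.775 3.462 -4.527
v -1.441 3.361 -4.718
v -1.054 3.366 -4.809
v -0.673 3.479 -4.788
v -0.355 3.68 -4.657
v -0.15 3.94 -4.437
v -0.089 4.219 -4.16
v -2.898 0.964 -2.161
v -2.57 0.581 -2.233
v -1.933 0.972 -1.412
v -2.262 1.356 -1.339
v -2.487 0.757 -2.38
v -1.851 1.148 -1.559
v -2.499 0.981 -2.478
v -1.863 1.372 -1.657
v -2.602 1.201 -2.502
v -1.966 1.592 -1.681
v -2.773 1.366 -2.449
v -2.137 1.757 -1.628
v -2.973 1.44 -2.329
v -2.337 1.831 -1.508
v -3.156 1.405 -2.171
v -2.519 1.796 -1.35
v -3.279 1.269 -2.01
v -2.643 1.66 -1.189
v -3.315 1.063 -1.884
v -2.679 1.454 -1.063
v -3.256 0.834 -1.821
v -2.62 1.225 -1
v -3.115 0.636 -1.836
v -2.478 1.027 -1.015
v -2.924 0.513 -1.925
v -2.287 0.904 -1.104
v -2.727 0.493 -2.068
v -2.091 0.884 -1.247
v -3.901 3.651 0.679
v -3.046 3.345 0.414
v -3.814 2.795 1.946
v -2.959 2.489 1.681
v -3.078 3.39 1.944
v -3.132 3.919 1.161
v -3.728 2.221 1.199
v -3.782 2.75 0.416
v -2.939 2.461 0.735
v -2.537 3.183 1.196
v -4.323 2.957 1.164
v -3.921 3.679 1.625
v 1.057 3.023 0.84
v 1.601 3.225 -0.046
v 2.223 3.037 1.56
v 1.43 3.798 0.221
v 1.116 4.075 0.725
v 0.78 3.951 1.273
v 0.549 3.472 1.656
v 0.512 2.822 1.727
v 0.684 2.249 1.46
v 0.997 1.971 0.956
v 1.334 2.096 0.408
v 1.565 2.575 0.025
f 2 1 4
f 2 4 3
f 4 1 5
f 4 5 3
f 5 1 6
f 5 6 3
f 6 1 7
f 6 7 3
f 7 1 8
f 7 8 3
f 8 1 9
f 8 9 3
f 9 1 10
f 9 10 3
f 10 1 11
f 10 11 3
f 11 1 12
f 11 12 3
f 12 1 13
f 12 13 3
f 13 1 14
f 13 14 3
f 14 1 15
f 14 15 3
f 15 1 16
f 15 16 3
f 16 1 17
f 16 17 3
f 17 1 18
f 17 18 3
f 18 1 2
f 18 2 3
f 20 19 23
f 20 23 21
f 21 23 24
f 21 24 22
f 23 19 25
f 23 25 24
f 24 25 26
f 24 26 22
f 25 19 27
f 25 27 26
f 26 27 28
f 26 28 22
f 27 19 29
f 27 29 28
f 28 29 30
f 28 30 22
f 29 19 31
f 29 31 30
f 30 31 32
f 30 32 22
f 31 19 33
f 31 33 32
f 32 33 34
f 32 34 22
f 33 19 35
f 33 35 34
f 34 35 36
f 34 36 22
f 35 19 37
f 35 37 36
f 36 37 38
f 36 38 22
f 37 19 39
f 37 39 38
f 38 39 40
f 38 40 22
f 39 19 41
f 39 41 40
f 40 41 42
f 40 42 22
f 41 19 43
f 41 43 42
f 42 43 44
f 42 44 22
f 43 19 45
f 43 45 44
f 44 45 46
f 44 46 22
f 45 19 20
f 45 20 46
f 46 20 21
f 46 21 22
f 47 58 52
f 47 52 48
f 47 48 54
f 47 54 57
f 47 57 58
f 48 52 56
f 52 58 51
f 58 57 49
f 57 54 53
f 54 48 55
f 50 56 51
f 50 51 49
f 50 49 53
f 50 53 55
f 50 55 56
f 51 56 52
f 49 51 58
f 53 49 57
f 55 53 54
f 56 55 48
f 60 59 62
f 60 62 61
f 62 59 63
f 62 63 61
f 63 59 64
f 63 64 61
f 64 59 65
f 64 65 61
f 65 59 66
f 65 66 61
f 66 59 67
f 66 67 61
f 67 59 68
f 67 68 61
f 68 59 69
f 68 69 61
f 69 59 70
f 69 70 61
f 70 59 60
f 70 60 61

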